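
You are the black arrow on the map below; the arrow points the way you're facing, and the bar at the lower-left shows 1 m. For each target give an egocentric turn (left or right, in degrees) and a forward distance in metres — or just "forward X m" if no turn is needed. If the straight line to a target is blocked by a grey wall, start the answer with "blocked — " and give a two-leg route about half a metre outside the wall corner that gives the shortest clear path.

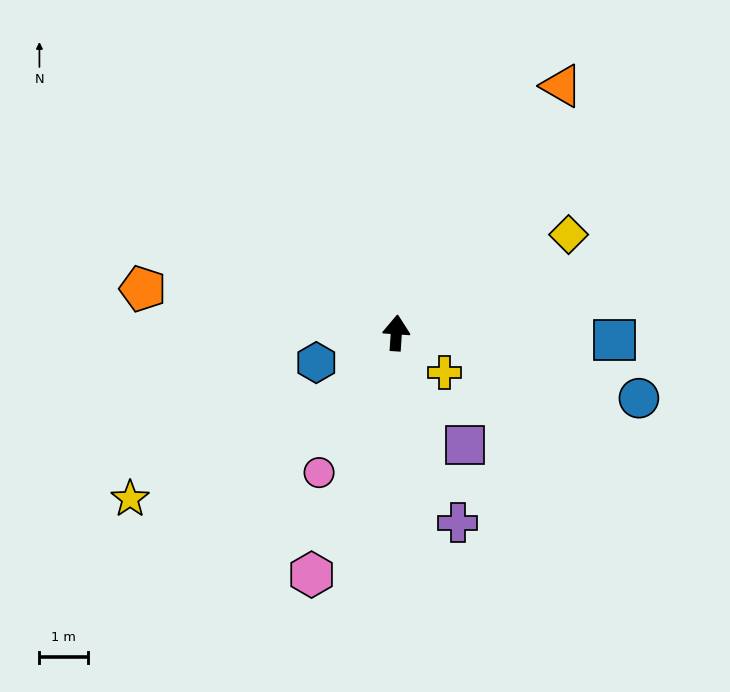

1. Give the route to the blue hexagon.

turn left 114°, forward 1.8 m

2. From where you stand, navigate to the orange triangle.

turn right 30°, forward 6.1 m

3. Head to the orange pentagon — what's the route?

turn left 84°, forward 5.3 m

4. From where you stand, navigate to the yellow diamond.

turn right 56°, forward 4.1 m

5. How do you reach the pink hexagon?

turn left 164°, forward 5.3 m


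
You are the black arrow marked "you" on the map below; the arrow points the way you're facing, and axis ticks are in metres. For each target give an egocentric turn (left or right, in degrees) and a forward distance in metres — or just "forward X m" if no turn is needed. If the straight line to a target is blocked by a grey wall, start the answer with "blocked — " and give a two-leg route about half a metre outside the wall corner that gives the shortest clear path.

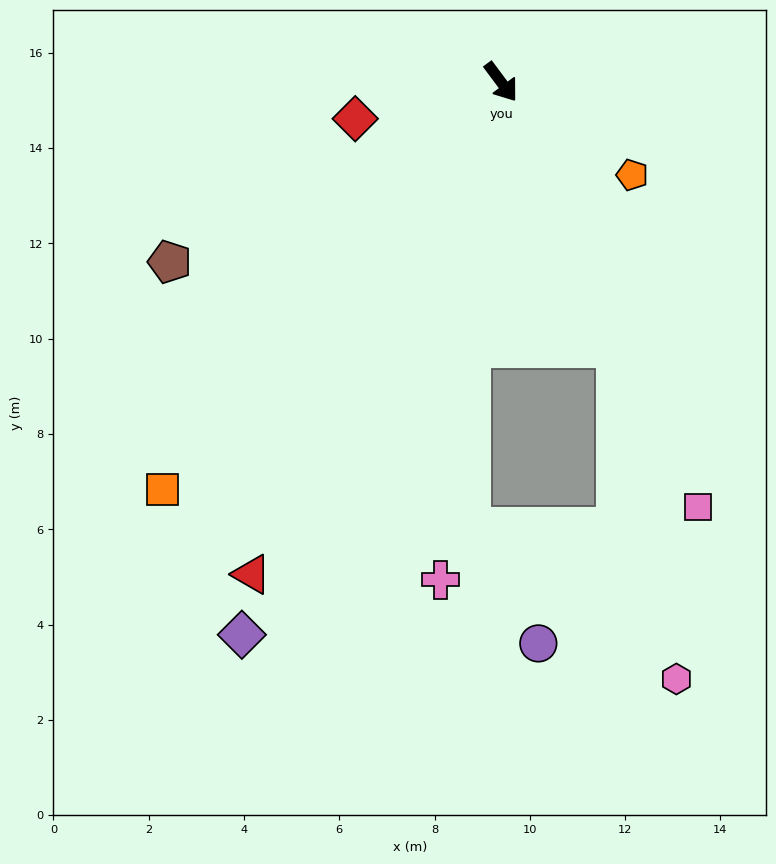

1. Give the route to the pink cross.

turn right 44°, forward 10.5 m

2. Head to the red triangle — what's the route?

turn right 64°, forward 11.6 m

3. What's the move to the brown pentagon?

turn right 98°, forward 7.9 m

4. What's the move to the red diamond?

turn right 113°, forward 3.2 m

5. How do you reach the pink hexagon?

blocked — turn right 13°, forward 6.1 m, then turn right 13°, forward 7.1 m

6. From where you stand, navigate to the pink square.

turn right 12°, forward 9.8 m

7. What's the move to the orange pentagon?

turn left 18°, forward 3.4 m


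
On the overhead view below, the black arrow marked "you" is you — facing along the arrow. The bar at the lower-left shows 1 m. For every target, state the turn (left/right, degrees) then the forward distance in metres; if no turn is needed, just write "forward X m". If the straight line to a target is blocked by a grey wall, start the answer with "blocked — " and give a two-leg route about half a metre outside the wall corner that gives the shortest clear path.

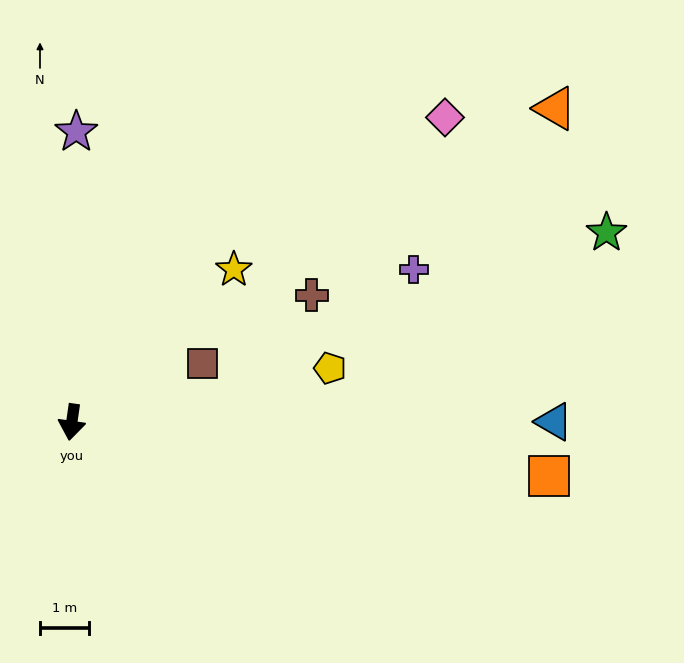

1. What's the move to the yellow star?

turn left 141°, forward 4.5 m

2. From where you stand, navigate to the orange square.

turn left 92°, forward 9.7 m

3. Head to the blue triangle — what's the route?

turn left 98°, forward 9.8 m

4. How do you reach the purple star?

turn right 173°, forward 5.9 m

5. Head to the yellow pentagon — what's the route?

turn left 110°, forward 5.4 m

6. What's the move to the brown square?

turn left 122°, forward 2.9 m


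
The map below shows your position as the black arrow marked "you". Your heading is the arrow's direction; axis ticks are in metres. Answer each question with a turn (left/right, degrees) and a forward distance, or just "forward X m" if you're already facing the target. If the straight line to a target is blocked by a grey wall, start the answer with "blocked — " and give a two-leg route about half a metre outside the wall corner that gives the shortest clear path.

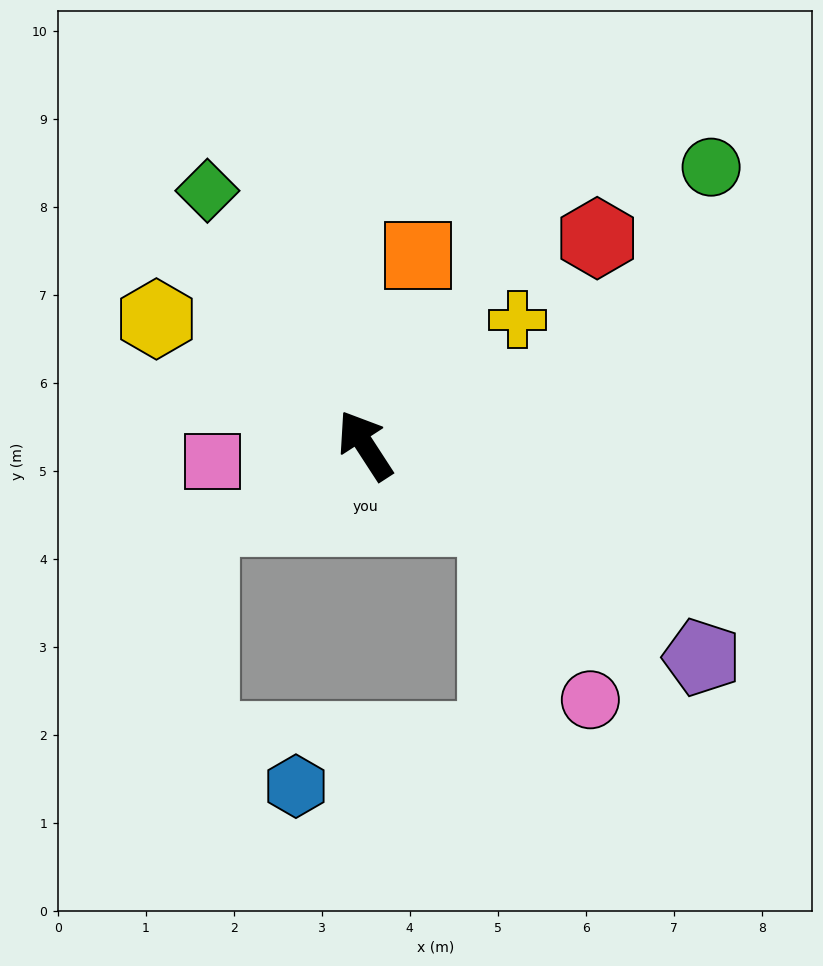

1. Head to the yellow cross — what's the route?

turn right 83°, forward 2.2 m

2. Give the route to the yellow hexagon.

turn left 26°, forward 2.8 m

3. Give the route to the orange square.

turn right 49°, forward 2.2 m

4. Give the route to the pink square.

turn left 63°, forward 1.7 m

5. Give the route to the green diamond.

forward 3.4 m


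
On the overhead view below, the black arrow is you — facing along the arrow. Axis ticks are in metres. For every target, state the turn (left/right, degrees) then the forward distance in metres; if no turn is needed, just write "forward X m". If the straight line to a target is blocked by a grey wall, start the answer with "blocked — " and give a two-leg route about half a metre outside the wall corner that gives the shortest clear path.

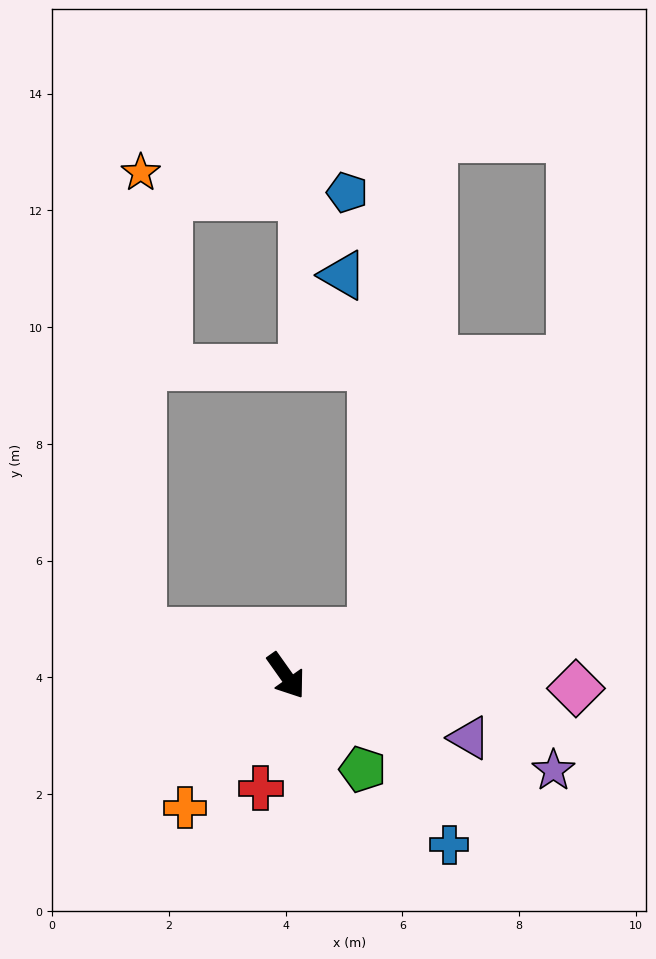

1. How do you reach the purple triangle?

turn left 36°, forward 3.3 m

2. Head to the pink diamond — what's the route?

turn left 52°, forward 5.0 m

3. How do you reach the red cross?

turn right 48°, forward 2.0 m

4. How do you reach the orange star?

blocked — turn right 142°, forward 2.6 m, then turn right 73°, forward 7.9 m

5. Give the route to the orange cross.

turn right 73°, forward 2.8 m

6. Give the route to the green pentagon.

turn left 4°, forward 2.1 m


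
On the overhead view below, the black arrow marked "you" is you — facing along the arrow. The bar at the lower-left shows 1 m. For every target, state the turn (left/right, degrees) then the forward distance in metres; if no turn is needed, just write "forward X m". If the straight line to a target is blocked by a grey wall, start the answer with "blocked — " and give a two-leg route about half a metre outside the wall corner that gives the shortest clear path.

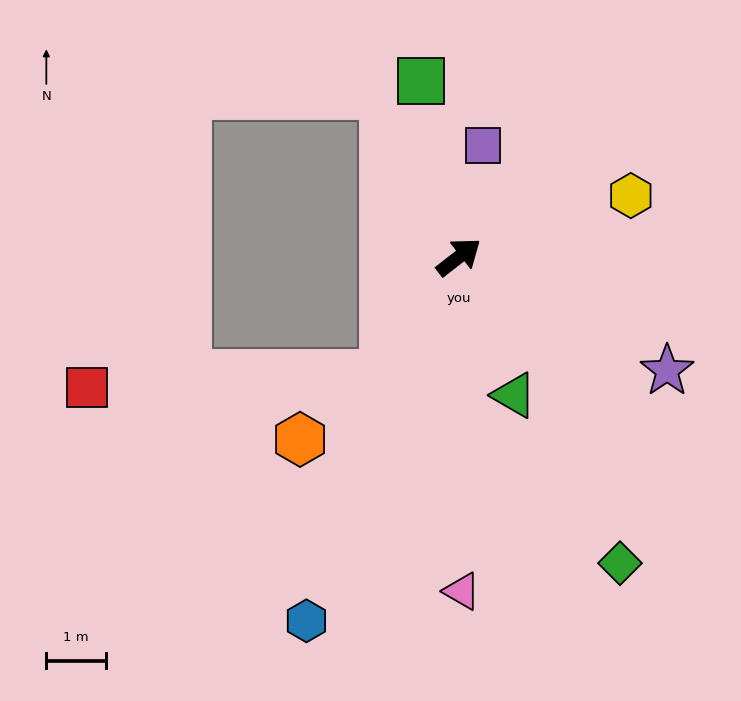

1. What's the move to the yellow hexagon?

turn right 18°, forward 3.1 m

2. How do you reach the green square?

turn left 64°, forward 3.0 m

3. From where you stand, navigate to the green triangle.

turn right 106°, forward 2.5 m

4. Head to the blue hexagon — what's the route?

turn right 151°, forward 6.6 m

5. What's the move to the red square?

blocked — turn right 160°, forward 2.3 m, then turn right 55°, forward 5.0 m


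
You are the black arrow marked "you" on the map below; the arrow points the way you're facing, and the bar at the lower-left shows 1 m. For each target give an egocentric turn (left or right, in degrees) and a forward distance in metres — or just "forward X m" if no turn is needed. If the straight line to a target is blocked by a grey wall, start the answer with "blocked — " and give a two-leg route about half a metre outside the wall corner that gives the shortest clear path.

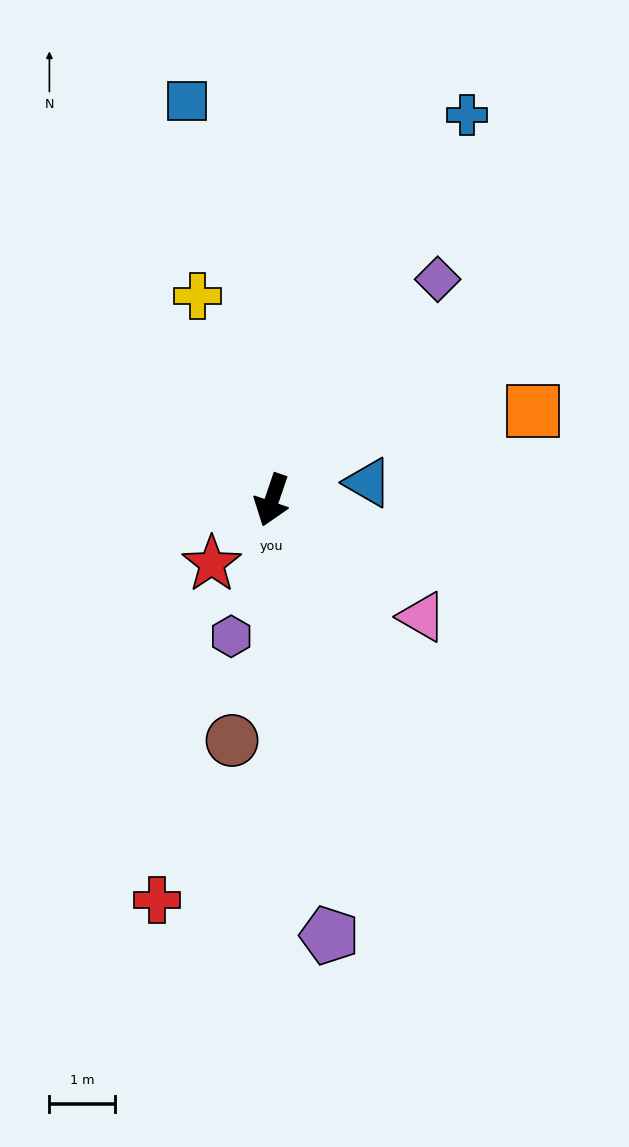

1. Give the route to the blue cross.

turn left 172°, forward 6.6 m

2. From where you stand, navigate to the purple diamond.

turn left 162°, forward 4.2 m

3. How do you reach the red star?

turn right 24°, forward 1.3 m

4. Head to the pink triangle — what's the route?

turn left 71°, forward 2.9 m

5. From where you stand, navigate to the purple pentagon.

turn left 26°, forward 6.7 m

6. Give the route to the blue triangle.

turn left 119°, forward 1.5 m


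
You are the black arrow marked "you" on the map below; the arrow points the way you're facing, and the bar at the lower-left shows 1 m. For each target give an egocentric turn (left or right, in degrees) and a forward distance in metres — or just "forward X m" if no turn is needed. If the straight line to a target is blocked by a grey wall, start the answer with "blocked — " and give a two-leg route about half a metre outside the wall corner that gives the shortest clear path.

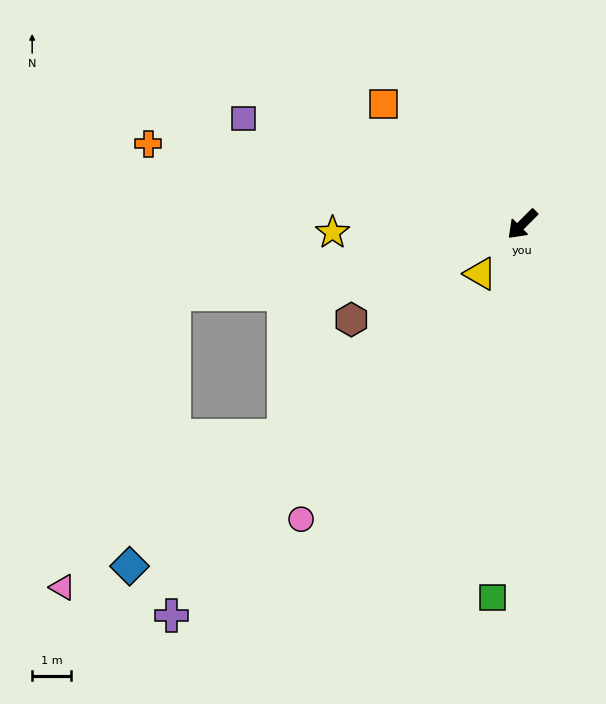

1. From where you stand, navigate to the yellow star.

turn right 43°, forward 4.9 m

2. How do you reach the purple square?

turn right 66°, forward 7.7 m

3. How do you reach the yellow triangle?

turn left 5°, forward 1.7 m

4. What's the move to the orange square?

turn right 86°, forward 4.8 m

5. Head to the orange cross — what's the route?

turn right 57°, forward 9.9 m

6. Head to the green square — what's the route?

turn left 40°, forward 9.7 m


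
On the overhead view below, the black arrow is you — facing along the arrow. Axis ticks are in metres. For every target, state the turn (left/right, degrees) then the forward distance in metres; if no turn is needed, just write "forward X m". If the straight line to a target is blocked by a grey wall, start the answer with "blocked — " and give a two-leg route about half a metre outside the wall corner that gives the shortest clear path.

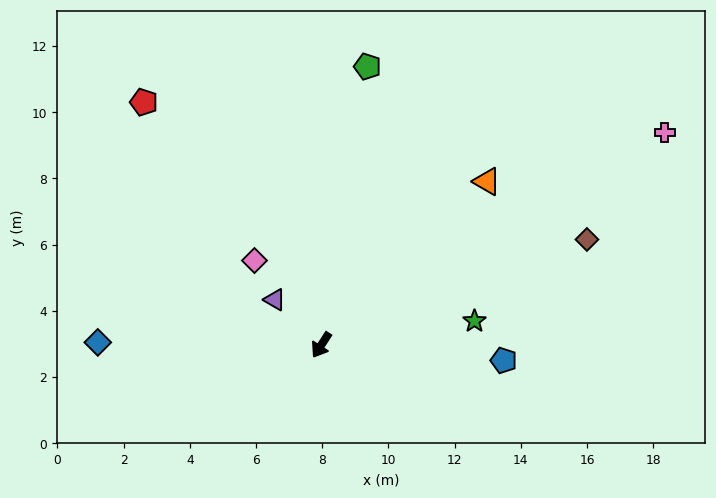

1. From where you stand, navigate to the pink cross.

turn left 155°, forward 12.2 m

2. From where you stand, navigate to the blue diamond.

turn right 58°, forward 6.8 m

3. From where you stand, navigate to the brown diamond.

turn left 144°, forward 8.6 m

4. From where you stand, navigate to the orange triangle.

turn left 167°, forward 7.0 m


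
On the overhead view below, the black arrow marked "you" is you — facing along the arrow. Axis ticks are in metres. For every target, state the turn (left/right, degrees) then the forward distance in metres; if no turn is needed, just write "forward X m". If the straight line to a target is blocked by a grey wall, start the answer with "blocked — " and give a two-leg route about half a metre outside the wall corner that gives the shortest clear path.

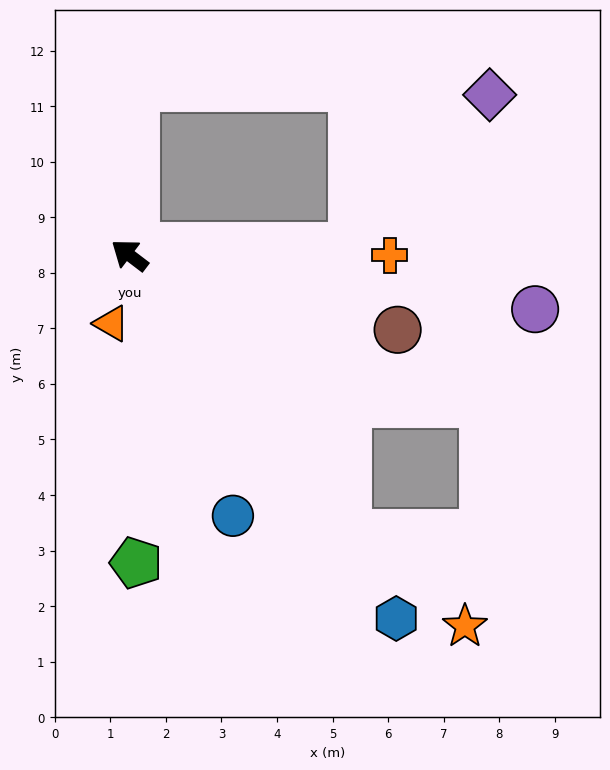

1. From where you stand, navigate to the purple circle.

turn right 150°, forward 7.4 m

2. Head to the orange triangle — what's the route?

turn left 112°, forward 1.3 m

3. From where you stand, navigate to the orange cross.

turn right 143°, forward 4.7 m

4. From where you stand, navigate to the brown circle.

turn right 158°, forward 5.0 m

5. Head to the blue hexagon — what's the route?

turn left 164°, forward 8.1 m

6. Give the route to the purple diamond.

blocked — turn right 140°, forward 4.0 m, then turn left 45°, forward 3.7 m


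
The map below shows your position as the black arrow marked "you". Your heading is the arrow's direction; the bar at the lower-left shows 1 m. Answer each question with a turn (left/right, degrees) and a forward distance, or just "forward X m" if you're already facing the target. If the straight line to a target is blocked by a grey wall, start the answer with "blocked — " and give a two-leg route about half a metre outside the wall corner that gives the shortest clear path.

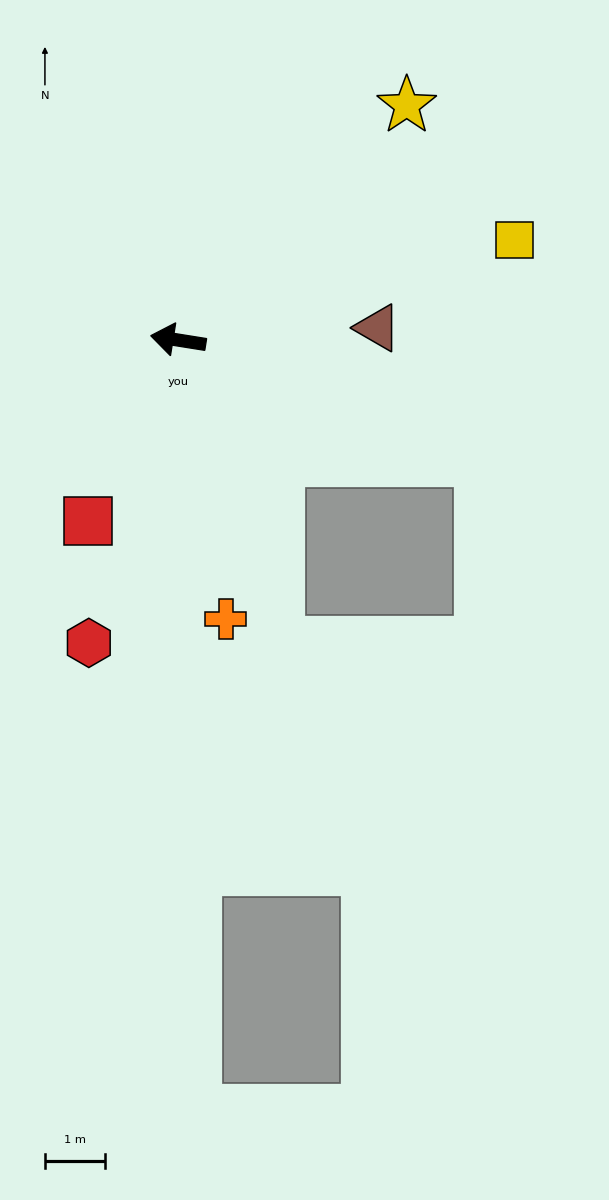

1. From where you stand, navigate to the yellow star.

turn right 125°, forward 5.5 m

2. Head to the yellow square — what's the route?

turn right 154°, forward 5.9 m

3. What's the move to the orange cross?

turn left 109°, forward 4.7 m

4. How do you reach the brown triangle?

turn right 167°, forward 3.4 m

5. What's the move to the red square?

turn left 73°, forward 3.4 m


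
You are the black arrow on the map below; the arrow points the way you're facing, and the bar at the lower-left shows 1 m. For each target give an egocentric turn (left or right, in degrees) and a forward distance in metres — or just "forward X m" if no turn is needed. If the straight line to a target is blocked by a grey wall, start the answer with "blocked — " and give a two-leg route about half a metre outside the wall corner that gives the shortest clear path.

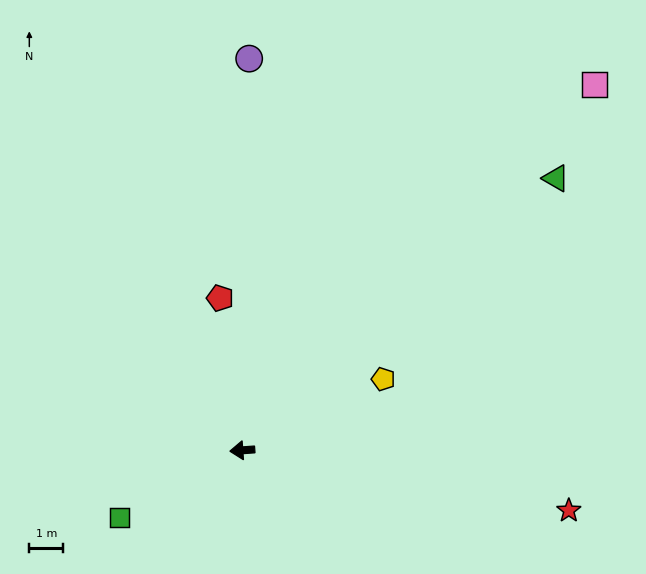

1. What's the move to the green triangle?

turn right 143°, forward 12.2 m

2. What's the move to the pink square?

turn right 138°, forward 14.9 m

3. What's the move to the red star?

turn left 165°, forward 9.7 m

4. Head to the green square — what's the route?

turn left 25°, forward 4.1 m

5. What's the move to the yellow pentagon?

turn right 157°, forward 4.6 m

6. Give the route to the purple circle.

turn right 95°, forward 11.5 m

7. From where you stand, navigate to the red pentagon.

turn right 86°, forward 4.5 m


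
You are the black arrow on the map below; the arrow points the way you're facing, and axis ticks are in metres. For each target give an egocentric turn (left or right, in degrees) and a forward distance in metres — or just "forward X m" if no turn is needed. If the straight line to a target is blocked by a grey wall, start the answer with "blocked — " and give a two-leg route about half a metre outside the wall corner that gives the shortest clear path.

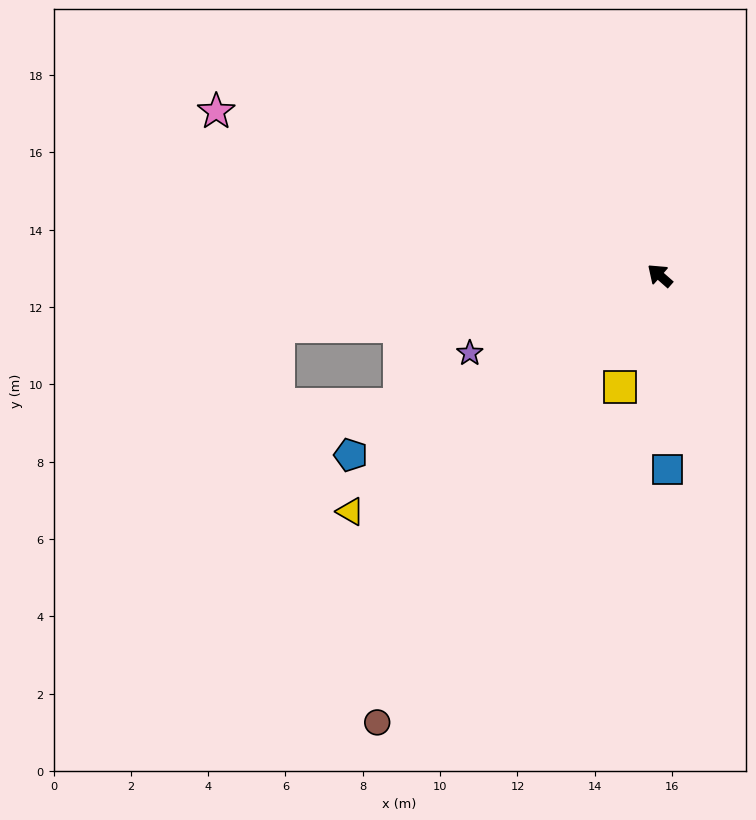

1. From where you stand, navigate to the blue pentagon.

turn left 71°, forward 9.2 m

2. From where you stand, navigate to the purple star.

turn left 63°, forward 5.3 m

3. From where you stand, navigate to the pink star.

turn left 21°, forward 12.2 m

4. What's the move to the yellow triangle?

turn left 79°, forward 10.1 m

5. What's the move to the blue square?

turn left 133°, forward 5.0 m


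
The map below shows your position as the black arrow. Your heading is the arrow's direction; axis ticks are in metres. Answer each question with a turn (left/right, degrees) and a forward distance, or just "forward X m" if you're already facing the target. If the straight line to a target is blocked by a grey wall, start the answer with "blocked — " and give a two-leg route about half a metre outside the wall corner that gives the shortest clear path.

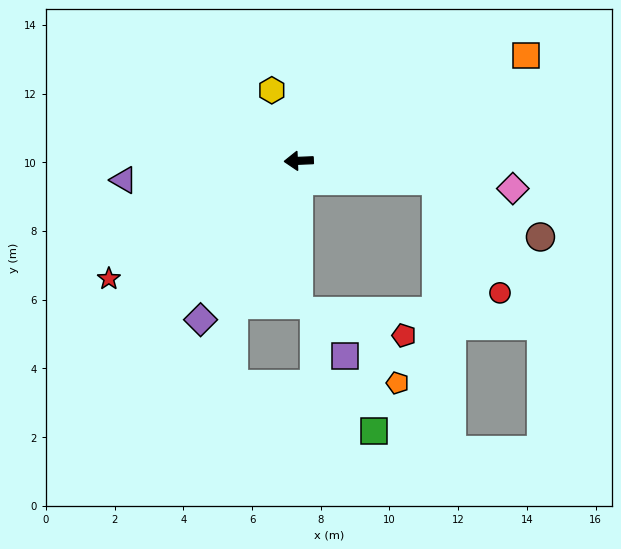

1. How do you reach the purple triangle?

turn left 4°, forward 5.1 m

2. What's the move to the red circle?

blocked — turn left 169°, forward 4.1 m, then turn right 52°, forward 3.7 m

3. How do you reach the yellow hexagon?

turn right 71°, forward 2.2 m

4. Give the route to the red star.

turn left 29°, forward 6.5 m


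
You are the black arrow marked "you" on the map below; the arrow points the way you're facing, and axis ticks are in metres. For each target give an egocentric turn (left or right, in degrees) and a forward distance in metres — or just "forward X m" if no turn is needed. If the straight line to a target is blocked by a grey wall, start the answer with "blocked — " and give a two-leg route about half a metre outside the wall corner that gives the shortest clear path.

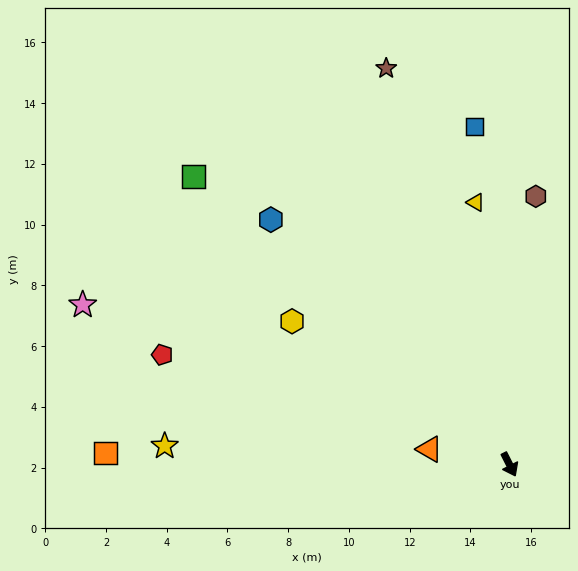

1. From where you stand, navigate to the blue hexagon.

turn right 163°, forward 11.3 m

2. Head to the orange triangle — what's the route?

turn right 128°, forward 2.7 m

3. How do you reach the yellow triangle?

turn left 161°, forward 8.7 m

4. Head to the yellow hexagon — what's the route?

turn right 150°, forward 8.6 m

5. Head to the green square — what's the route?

turn right 159°, forward 14.1 m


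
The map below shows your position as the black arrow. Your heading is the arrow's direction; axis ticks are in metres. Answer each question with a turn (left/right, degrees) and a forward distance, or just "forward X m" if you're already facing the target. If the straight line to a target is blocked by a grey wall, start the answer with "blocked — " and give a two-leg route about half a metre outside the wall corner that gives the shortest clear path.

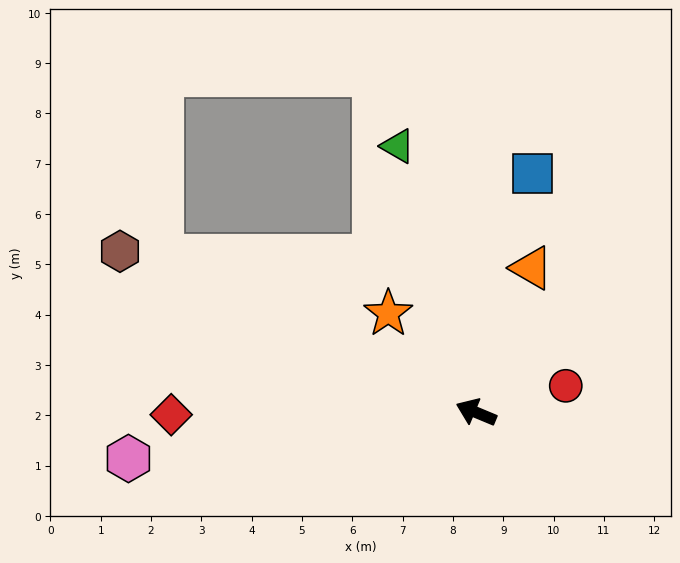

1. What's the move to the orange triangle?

turn right 88°, forward 3.1 m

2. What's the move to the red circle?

turn right 141°, forward 1.9 m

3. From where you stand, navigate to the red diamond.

turn left 23°, forward 6.1 m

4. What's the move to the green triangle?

turn right 51°, forward 5.5 m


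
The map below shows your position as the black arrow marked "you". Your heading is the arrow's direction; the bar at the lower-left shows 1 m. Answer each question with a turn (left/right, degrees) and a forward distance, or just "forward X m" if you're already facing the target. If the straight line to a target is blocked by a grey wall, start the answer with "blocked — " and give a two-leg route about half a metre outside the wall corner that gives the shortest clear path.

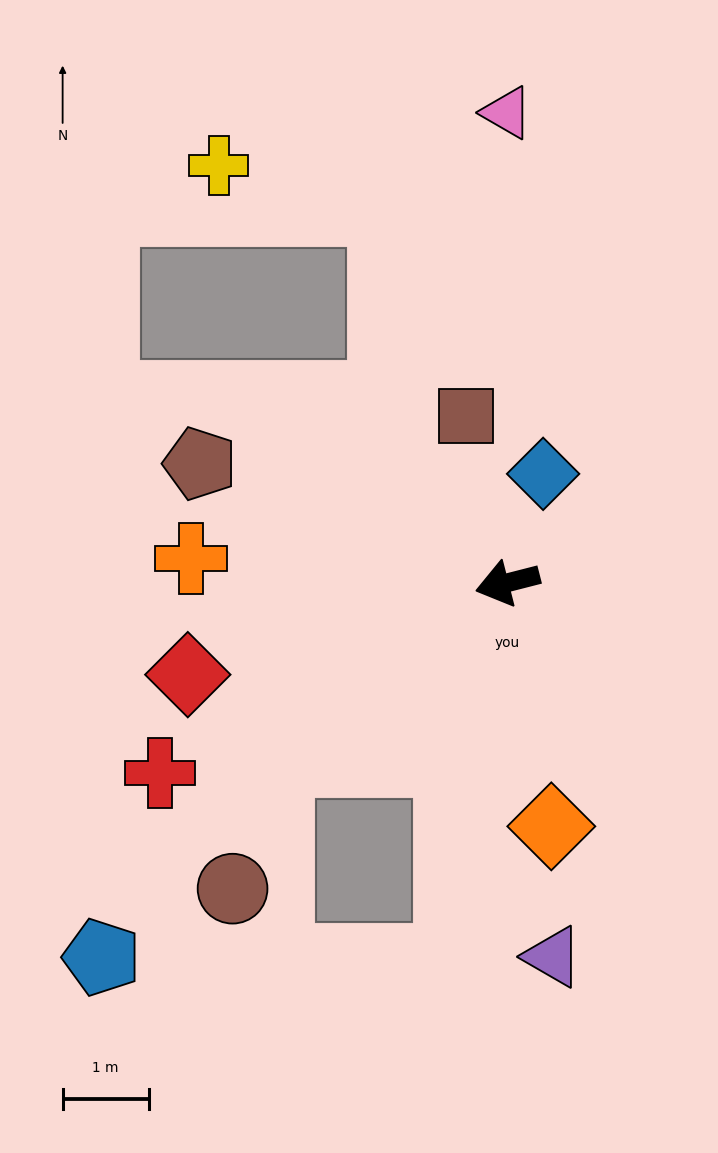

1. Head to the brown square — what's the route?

turn right 90°, forward 2.0 m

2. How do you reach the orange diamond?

turn left 86°, forward 2.9 m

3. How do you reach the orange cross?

turn right 19°, forward 3.7 m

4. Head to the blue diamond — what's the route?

turn right 122°, forward 1.3 m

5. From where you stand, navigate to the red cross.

turn left 14°, forward 4.6 m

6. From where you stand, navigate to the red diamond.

forward 3.9 m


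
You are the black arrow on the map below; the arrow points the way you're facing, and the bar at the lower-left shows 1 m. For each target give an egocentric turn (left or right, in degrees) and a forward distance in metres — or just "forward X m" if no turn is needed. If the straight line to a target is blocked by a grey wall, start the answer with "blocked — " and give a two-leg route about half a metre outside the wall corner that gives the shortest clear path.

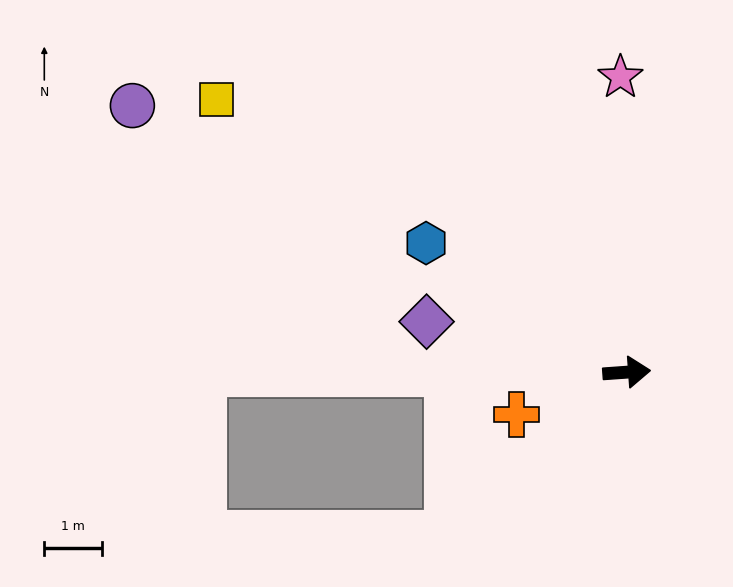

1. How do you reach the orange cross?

turn right 163°, forward 2.1 m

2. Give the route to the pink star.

turn left 87°, forward 5.1 m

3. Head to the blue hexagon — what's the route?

turn left 143°, forward 4.2 m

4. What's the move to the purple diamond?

turn left 162°, forward 3.6 m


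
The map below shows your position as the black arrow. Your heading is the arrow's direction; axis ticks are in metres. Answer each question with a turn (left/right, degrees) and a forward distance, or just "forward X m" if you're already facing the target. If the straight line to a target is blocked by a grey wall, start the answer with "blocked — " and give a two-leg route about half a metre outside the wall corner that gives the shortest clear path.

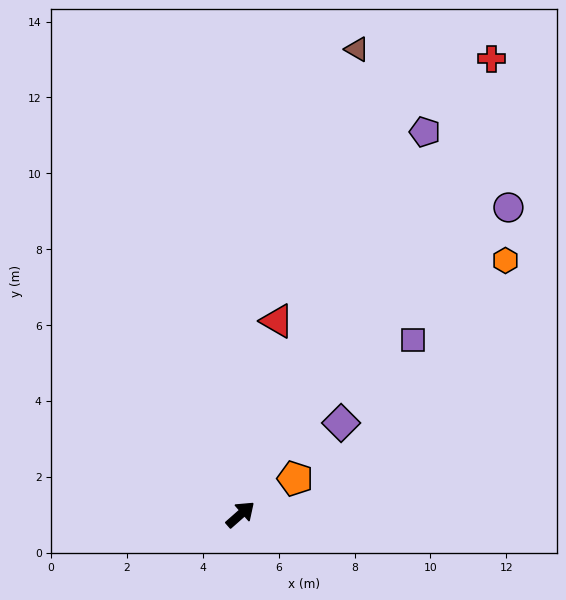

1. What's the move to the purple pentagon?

turn left 23°, forward 11.2 m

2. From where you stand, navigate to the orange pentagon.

turn right 8°, forward 1.7 m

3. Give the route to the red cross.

turn left 20°, forward 13.7 m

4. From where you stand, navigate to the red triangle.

turn left 38°, forward 5.2 m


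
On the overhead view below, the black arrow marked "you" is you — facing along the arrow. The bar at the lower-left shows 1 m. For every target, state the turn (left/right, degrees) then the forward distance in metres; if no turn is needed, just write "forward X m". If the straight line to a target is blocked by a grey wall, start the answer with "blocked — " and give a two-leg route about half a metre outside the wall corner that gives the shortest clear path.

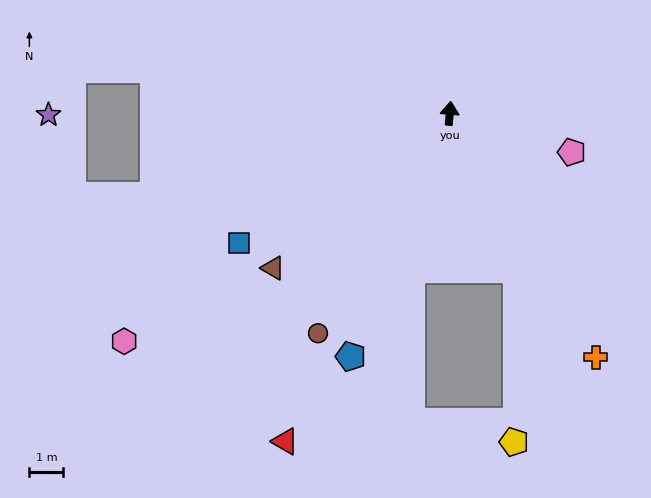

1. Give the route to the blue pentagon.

turn left 163°, forward 7.7 m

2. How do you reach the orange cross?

turn right 144°, forward 8.4 m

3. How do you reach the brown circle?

turn left 154°, forward 7.6 m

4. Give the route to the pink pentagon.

turn right 103°, forward 3.8 m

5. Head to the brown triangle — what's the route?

turn left 136°, forward 6.9 m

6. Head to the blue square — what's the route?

turn left 126°, forward 7.3 m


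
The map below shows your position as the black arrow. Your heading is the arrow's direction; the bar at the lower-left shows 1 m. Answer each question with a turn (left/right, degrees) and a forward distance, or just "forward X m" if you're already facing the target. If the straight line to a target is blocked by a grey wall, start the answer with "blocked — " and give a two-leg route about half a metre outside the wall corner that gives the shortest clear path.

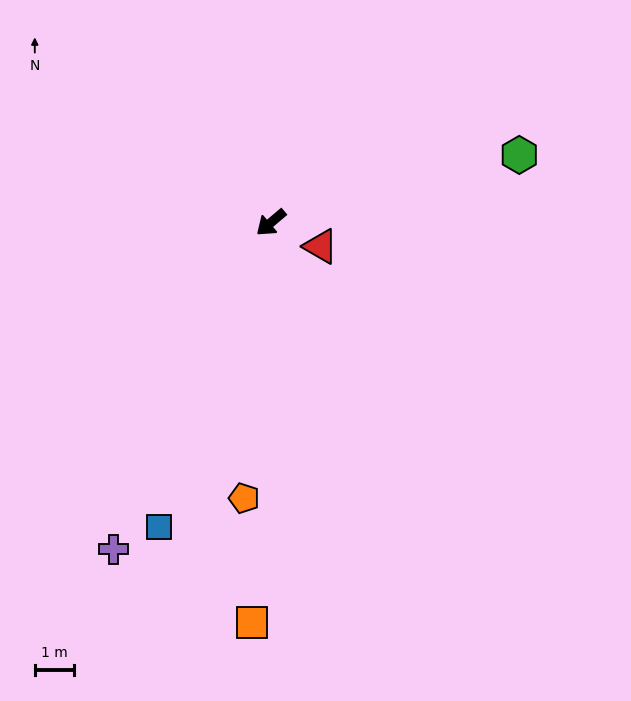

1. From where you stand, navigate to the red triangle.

turn left 114°, forward 1.4 m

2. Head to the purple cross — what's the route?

turn left 24°, forward 9.2 m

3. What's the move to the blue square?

turn left 30°, forward 8.2 m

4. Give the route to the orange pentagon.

turn left 44°, forward 7.0 m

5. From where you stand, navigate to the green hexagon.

turn left 155°, forward 6.5 m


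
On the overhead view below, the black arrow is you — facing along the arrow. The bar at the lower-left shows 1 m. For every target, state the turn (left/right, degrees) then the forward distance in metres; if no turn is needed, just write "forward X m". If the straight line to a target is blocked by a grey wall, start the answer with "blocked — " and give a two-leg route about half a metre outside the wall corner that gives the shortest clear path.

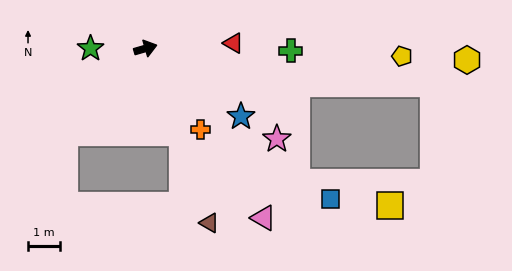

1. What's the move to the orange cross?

turn right 72°, forward 3.1 m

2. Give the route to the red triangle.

turn right 13°, forward 2.8 m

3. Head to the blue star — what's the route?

turn right 52°, forward 3.7 m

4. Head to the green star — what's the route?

turn left 164°, forward 1.7 m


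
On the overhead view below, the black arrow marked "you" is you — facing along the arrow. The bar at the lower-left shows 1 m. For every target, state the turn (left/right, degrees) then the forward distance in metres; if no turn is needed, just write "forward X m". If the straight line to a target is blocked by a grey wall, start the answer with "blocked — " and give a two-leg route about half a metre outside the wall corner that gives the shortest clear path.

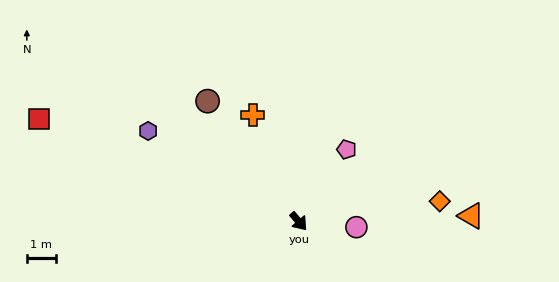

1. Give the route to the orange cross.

turn left 163°, forward 4.0 m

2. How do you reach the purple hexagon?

turn right 161°, forward 6.0 m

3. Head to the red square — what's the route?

turn right 152°, forward 9.5 m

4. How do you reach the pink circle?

turn left 44°, forward 2.0 m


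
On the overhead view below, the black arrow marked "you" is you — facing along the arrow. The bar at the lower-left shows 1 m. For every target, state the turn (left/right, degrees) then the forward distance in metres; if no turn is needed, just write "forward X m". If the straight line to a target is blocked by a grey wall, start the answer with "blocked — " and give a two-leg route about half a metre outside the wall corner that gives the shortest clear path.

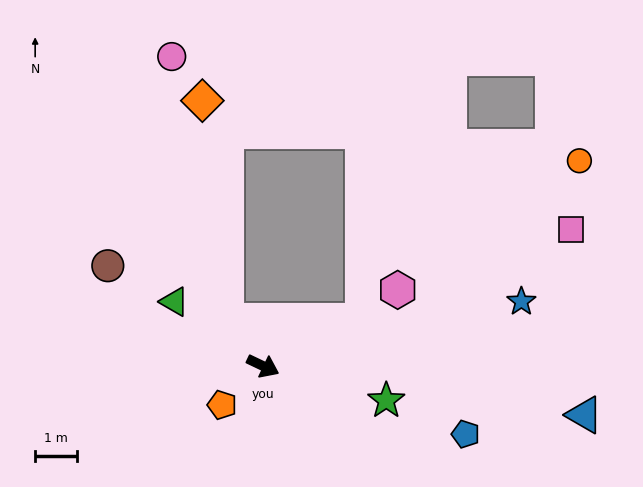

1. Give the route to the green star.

turn left 10°, forward 3.0 m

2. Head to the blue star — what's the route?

turn left 39°, forward 6.3 m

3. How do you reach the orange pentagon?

turn right 111°, forward 1.3 m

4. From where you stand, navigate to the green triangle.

turn left 170°, forward 2.6 m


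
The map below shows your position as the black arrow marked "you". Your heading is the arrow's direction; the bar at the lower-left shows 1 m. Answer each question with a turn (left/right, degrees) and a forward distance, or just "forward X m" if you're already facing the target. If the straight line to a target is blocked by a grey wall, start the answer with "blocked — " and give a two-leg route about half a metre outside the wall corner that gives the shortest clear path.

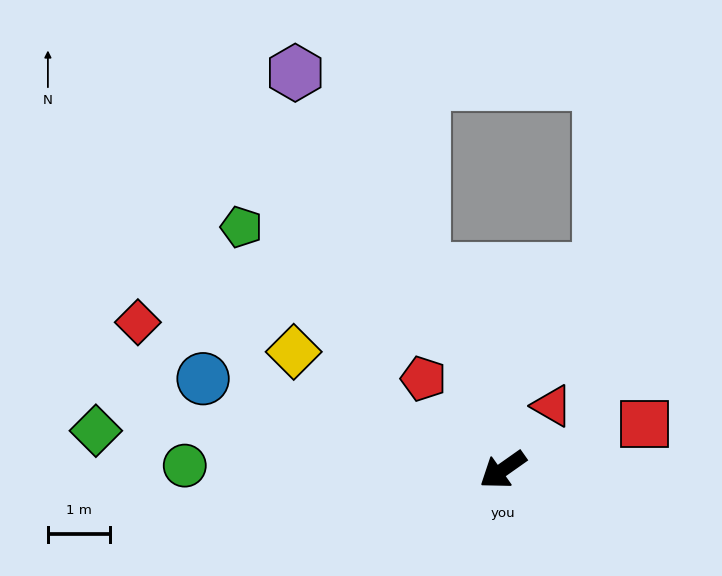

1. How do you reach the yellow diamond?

turn right 65°, forward 3.9 m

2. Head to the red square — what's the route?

turn left 163°, forward 2.4 m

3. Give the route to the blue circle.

turn right 52°, forward 5.1 m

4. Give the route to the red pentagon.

turn right 84°, forward 2.0 m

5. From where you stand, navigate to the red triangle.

turn right 163°, forward 1.3 m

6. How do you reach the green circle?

turn right 36°, forward 5.1 m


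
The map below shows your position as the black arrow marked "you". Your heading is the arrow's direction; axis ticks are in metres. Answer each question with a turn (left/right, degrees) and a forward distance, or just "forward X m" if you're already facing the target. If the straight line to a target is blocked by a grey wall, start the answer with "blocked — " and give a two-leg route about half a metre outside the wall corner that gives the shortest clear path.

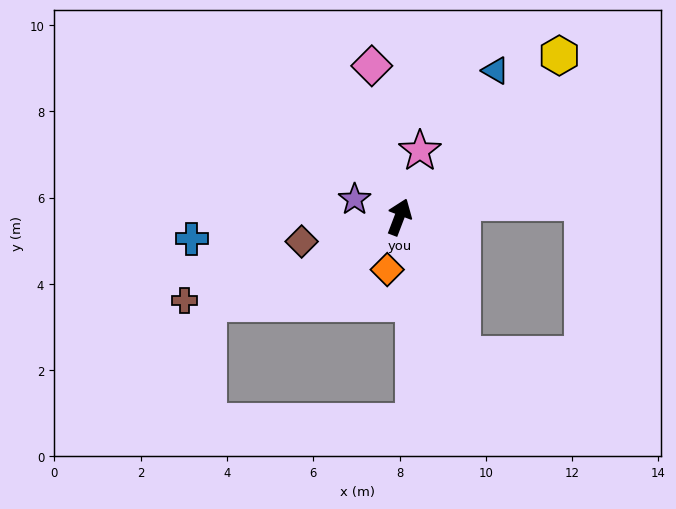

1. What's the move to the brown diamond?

turn left 125°, forward 2.3 m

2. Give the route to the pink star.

turn left 4°, forward 1.6 m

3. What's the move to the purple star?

turn left 89°, forward 1.1 m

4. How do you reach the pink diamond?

turn left 31°, forward 3.6 m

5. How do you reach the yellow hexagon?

turn right 24°, forward 5.3 m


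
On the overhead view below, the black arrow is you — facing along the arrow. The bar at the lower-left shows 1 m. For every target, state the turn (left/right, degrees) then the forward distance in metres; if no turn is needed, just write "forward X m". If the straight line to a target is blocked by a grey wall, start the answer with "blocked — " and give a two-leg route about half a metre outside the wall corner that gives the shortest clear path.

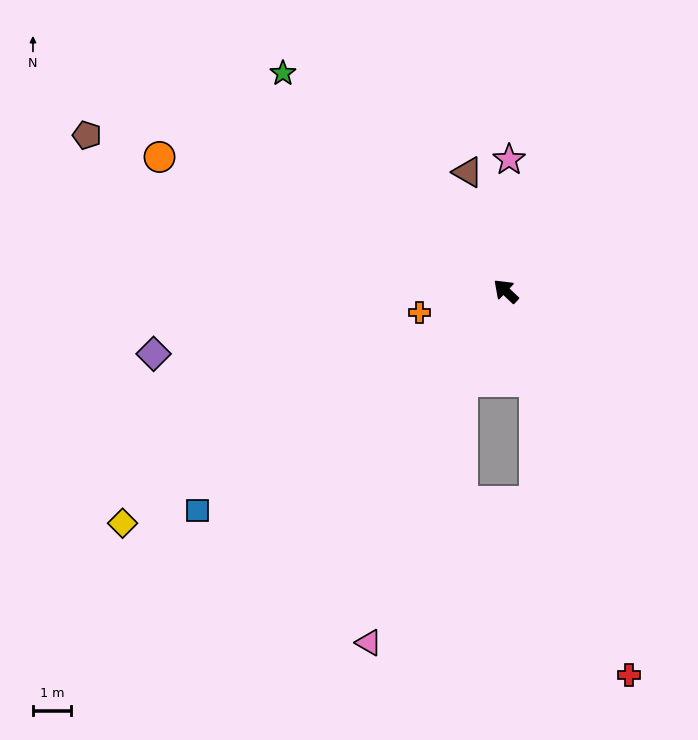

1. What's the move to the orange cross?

turn left 57°, forward 2.3 m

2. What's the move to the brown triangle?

turn right 29°, forward 3.3 m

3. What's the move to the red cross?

turn left 151°, forward 10.6 m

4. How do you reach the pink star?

turn right 48°, forward 3.5 m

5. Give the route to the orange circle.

turn left 22°, forward 9.8 m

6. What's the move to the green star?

forward 8.2 m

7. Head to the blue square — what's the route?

turn left 79°, forward 10.0 m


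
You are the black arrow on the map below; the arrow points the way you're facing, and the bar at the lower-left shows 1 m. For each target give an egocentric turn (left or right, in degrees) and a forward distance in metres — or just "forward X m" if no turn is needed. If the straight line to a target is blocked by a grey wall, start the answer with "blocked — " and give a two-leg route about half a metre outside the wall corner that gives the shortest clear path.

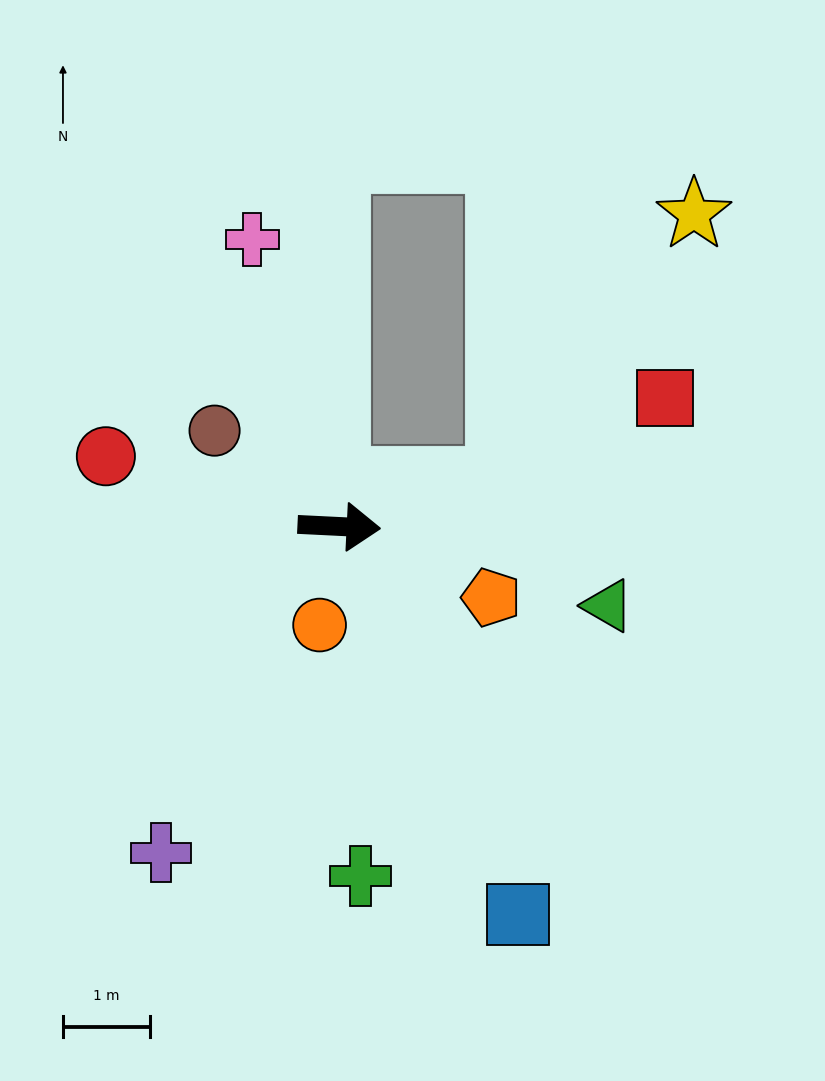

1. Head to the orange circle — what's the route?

turn right 98°, forward 1.2 m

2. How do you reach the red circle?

turn left 166°, forward 2.8 m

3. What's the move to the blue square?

turn right 62°, forward 4.9 m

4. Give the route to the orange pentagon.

turn right 22°, forward 1.9 m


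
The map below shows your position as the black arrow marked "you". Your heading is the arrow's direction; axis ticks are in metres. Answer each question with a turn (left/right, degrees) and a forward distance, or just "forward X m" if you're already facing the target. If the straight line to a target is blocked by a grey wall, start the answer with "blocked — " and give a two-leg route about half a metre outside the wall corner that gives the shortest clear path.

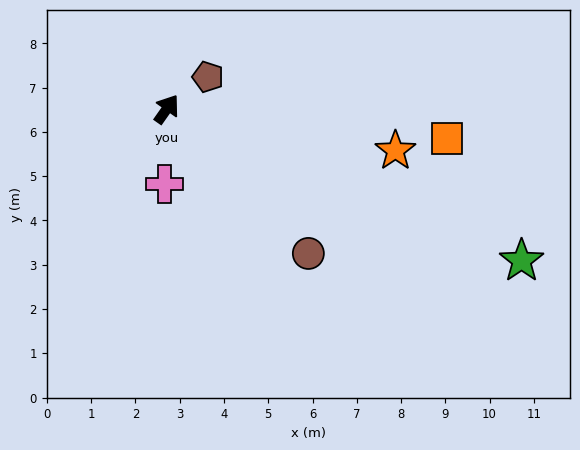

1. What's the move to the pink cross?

turn right 147°, forward 1.7 m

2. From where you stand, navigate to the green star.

turn right 78°, forward 8.7 m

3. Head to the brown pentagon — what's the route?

turn right 17°, forward 1.2 m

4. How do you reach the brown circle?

turn right 100°, forward 4.6 m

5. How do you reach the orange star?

turn right 65°, forward 5.3 m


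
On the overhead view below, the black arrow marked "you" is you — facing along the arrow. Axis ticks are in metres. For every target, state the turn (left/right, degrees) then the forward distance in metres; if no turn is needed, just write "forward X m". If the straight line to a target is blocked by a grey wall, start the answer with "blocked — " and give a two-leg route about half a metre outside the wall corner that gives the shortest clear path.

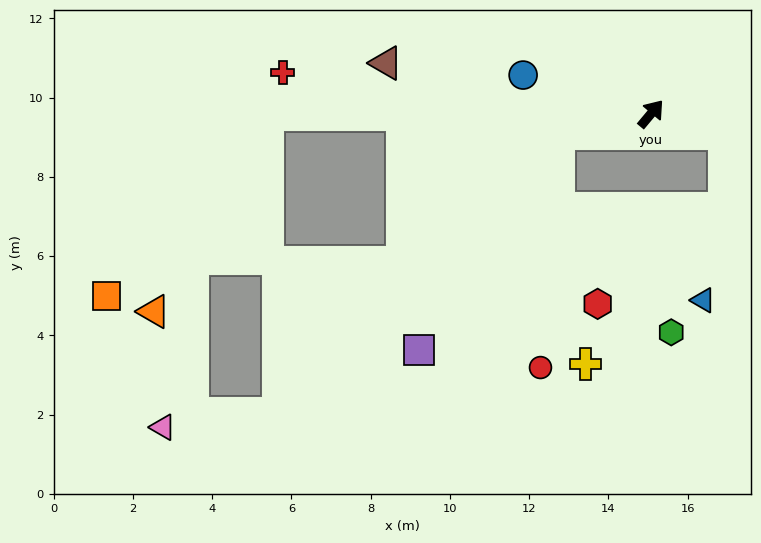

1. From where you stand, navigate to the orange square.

blocked — turn left 130°, forward 9.7 m, then turn left 48°, forward 6.1 m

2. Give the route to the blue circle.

turn left 113°, forward 3.4 m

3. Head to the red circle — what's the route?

blocked — turn left 142°, forward 2.4 m, then turn left 74°, forward 5.9 m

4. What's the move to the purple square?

blocked — turn left 142°, forward 2.4 m, then turn left 45°, forward 6.5 m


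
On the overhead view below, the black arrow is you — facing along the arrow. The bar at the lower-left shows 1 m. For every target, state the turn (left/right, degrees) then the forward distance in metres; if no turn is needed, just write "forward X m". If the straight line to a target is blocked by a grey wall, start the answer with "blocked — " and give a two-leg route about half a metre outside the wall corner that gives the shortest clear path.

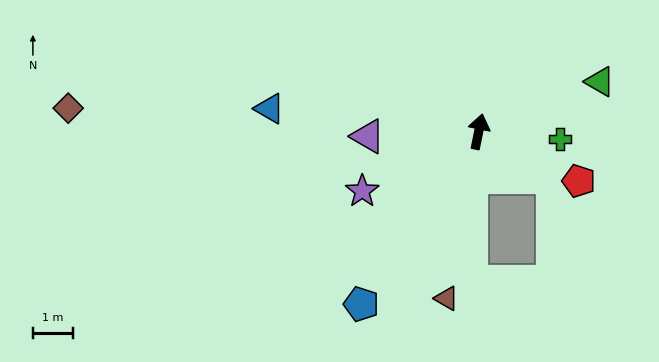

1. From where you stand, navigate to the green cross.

turn right 84°, forward 2.0 m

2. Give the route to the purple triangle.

turn left 104°, forward 2.8 m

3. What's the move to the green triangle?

turn right 56°, forward 3.3 m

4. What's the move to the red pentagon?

turn right 105°, forward 2.8 m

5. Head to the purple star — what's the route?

turn left 129°, forward 3.3 m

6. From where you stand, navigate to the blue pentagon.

turn left 157°, forward 5.2 m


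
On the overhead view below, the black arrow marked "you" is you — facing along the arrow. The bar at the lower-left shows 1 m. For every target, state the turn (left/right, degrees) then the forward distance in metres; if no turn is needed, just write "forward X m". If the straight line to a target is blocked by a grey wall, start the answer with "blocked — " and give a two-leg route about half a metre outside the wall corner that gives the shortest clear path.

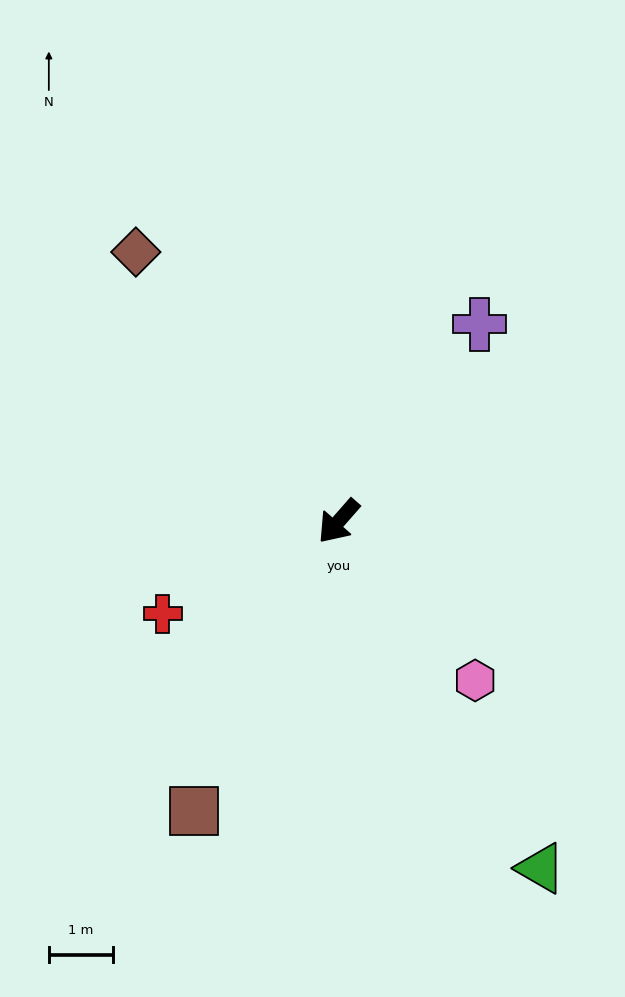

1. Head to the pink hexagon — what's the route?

turn left 82°, forward 3.3 m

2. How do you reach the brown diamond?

turn right 102°, forward 5.3 m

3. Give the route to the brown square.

turn left 15°, forward 5.1 m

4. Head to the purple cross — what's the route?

turn right 174°, forward 3.8 m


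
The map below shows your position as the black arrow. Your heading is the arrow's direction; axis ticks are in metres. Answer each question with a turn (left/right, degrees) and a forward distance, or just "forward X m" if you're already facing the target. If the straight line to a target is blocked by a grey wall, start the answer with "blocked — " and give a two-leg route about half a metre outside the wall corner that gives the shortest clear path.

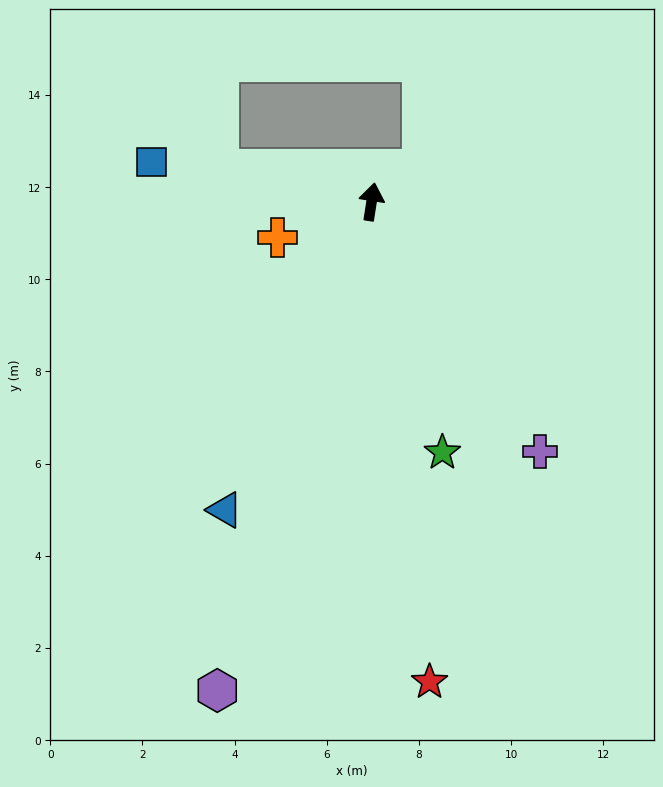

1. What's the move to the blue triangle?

turn left 163°, forward 7.4 m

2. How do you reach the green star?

turn right 155°, forward 5.7 m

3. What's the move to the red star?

turn right 164°, forward 10.5 m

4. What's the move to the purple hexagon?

turn left 171°, forward 11.1 m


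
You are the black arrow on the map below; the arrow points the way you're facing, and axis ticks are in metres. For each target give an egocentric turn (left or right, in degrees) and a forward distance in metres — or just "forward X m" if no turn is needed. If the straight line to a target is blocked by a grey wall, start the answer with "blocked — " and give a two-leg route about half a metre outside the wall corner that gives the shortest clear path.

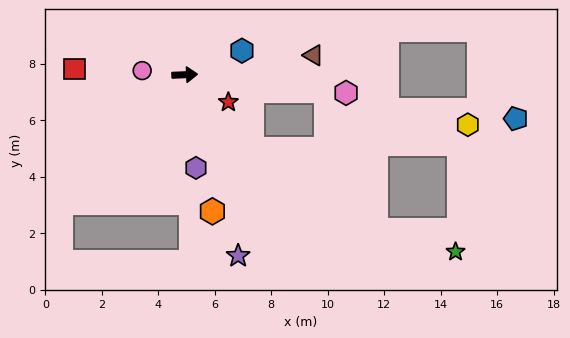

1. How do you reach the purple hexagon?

turn right 86°, forward 3.3 m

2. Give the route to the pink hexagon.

turn right 9°, forward 5.8 m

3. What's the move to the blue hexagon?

turn left 20°, forward 2.2 m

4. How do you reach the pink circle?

turn left 172°, forward 1.5 m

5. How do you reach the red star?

turn right 35°, forward 1.8 m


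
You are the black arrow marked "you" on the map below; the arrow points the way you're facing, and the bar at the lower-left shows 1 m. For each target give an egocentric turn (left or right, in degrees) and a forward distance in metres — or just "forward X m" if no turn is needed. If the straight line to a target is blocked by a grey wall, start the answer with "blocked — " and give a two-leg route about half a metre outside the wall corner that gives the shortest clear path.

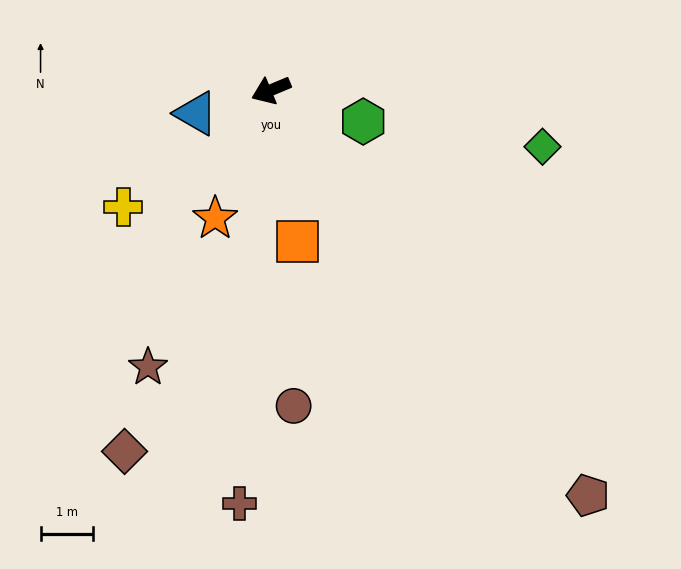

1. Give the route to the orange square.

turn left 77°, forward 2.9 m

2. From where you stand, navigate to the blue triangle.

turn right 5°, forward 1.5 m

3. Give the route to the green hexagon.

turn left 139°, forward 1.9 m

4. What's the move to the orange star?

turn left 44°, forward 2.7 m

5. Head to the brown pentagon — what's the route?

turn left 105°, forward 9.9 m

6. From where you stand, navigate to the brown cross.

turn left 63°, forward 7.9 m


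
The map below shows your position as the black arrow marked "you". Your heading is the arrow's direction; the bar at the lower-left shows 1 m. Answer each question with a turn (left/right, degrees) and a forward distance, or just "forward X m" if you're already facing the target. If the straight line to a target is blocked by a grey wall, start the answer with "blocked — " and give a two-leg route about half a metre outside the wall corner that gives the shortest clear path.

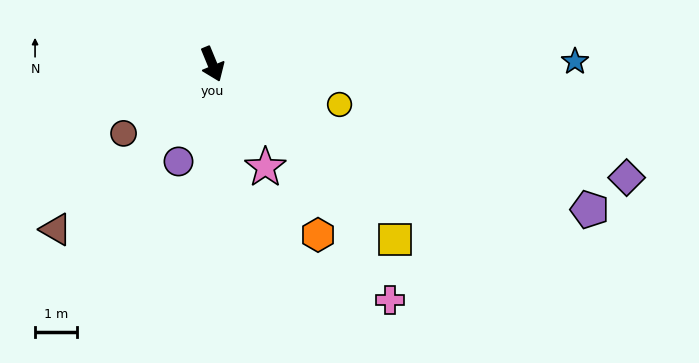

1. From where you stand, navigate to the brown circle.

turn right 74°, forward 2.7 m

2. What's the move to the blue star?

turn left 68°, forward 8.7 m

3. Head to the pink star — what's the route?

turn left 5°, forward 2.8 m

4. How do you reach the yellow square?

turn left 24°, forward 6.1 m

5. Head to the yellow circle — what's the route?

turn left 50°, forward 3.2 m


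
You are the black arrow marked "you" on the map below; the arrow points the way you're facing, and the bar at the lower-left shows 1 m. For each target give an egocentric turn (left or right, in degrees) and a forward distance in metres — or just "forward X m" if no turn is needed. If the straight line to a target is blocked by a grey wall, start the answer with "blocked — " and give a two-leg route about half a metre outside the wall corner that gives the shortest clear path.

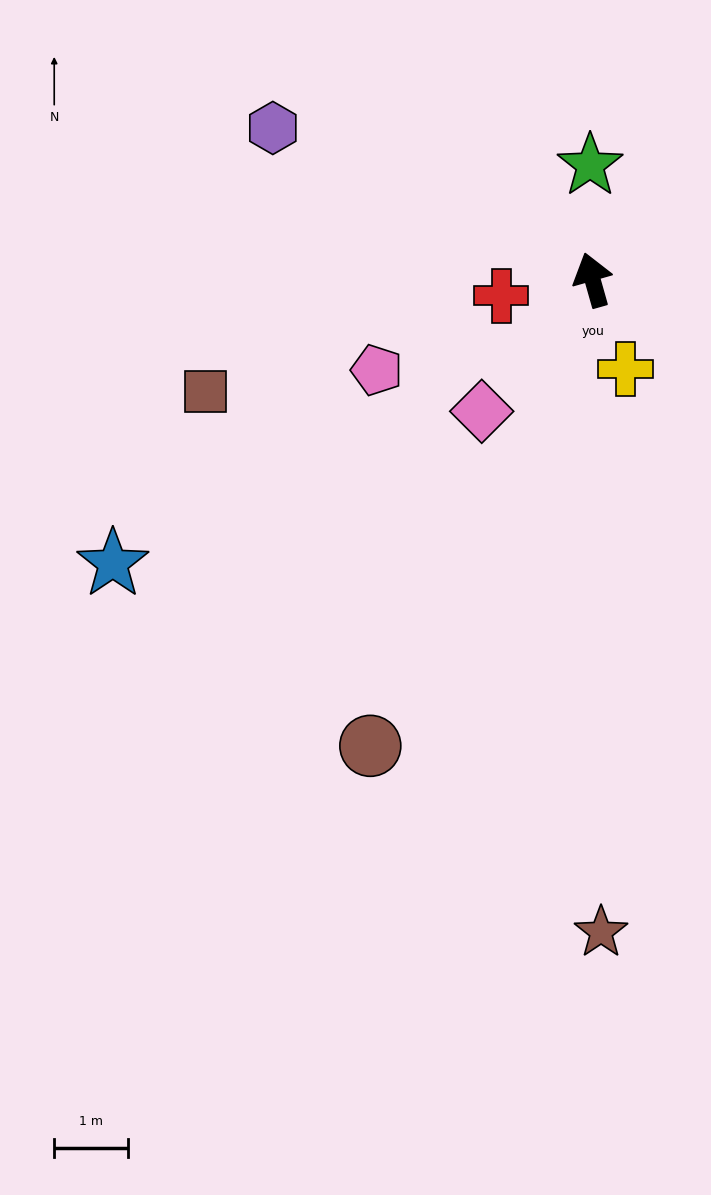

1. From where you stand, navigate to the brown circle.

turn left 139°, forward 7.0 m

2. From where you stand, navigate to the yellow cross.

turn right 175°, forward 1.3 m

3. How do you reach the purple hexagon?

turn left 49°, forward 4.8 m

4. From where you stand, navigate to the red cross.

turn left 84°, forward 1.3 m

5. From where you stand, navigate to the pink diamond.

turn left 124°, forward 2.3 m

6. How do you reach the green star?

turn right 15°, forward 1.6 m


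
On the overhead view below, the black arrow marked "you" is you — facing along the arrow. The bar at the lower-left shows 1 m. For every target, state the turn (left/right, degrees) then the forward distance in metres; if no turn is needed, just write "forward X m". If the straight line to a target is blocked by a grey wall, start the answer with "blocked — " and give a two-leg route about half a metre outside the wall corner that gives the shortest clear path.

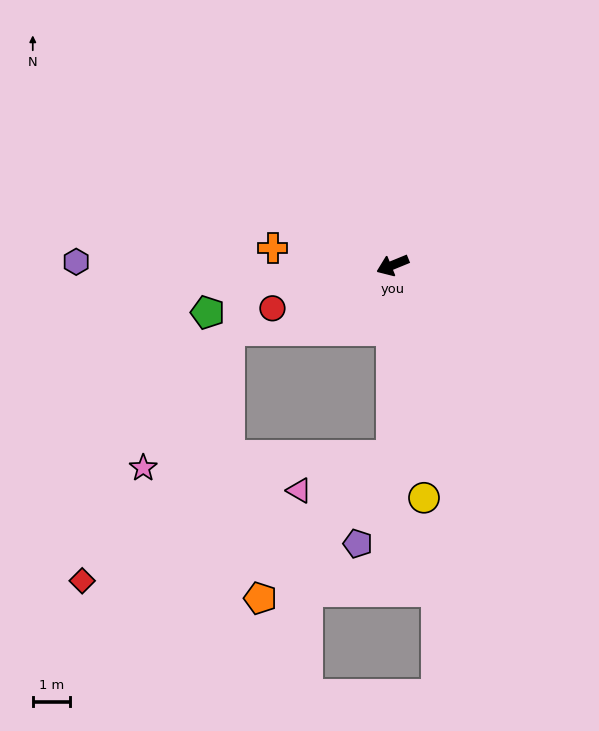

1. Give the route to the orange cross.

turn right 30°, forward 3.2 m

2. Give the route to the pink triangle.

blocked — turn left 67°, forward 5.1 m, then turn right 69°, forward 2.7 m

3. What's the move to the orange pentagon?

blocked — turn left 67°, forward 5.1 m, then turn right 42°, forward 5.2 m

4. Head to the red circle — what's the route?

turn right 3°, forward 3.4 m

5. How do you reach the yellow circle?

turn left 75°, forward 6.3 m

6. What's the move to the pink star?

blocked — turn left 67°, forward 5.1 m, then turn right 86°, forward 6.7 m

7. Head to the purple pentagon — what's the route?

blocked — turn left 67°, forward 5.1 m, then turn right 20°, forward 2.5 m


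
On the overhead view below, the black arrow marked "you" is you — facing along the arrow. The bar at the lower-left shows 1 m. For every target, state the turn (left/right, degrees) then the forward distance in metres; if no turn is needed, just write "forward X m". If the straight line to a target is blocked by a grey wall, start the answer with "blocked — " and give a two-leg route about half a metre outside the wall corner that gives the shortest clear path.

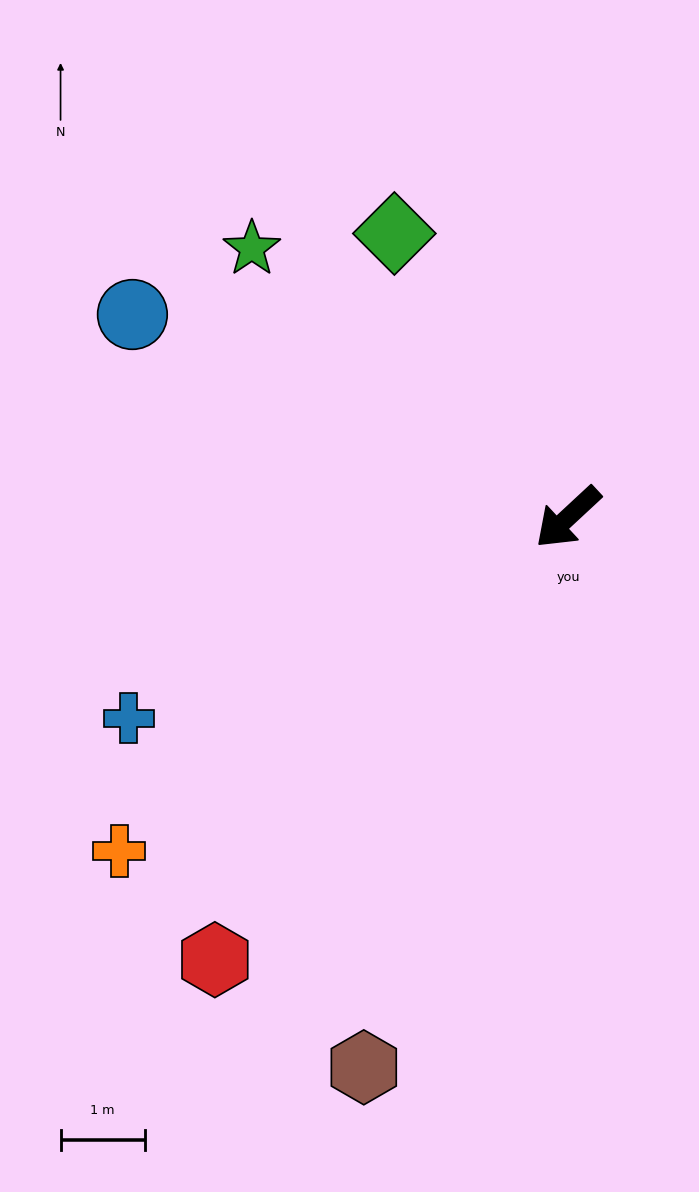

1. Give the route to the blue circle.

turn right 68°, forward 5.7 m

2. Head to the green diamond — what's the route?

turn right 101°, forward 4.0 m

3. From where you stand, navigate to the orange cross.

turn right 6°, forward 6.7 m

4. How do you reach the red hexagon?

turn left 9°, forward 6.7 m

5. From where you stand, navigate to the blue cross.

turn right 18°, forward 5.8 m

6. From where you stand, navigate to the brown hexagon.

turn left 27°, forward 7.0 m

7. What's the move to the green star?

turn right 83°, forward 4.9 m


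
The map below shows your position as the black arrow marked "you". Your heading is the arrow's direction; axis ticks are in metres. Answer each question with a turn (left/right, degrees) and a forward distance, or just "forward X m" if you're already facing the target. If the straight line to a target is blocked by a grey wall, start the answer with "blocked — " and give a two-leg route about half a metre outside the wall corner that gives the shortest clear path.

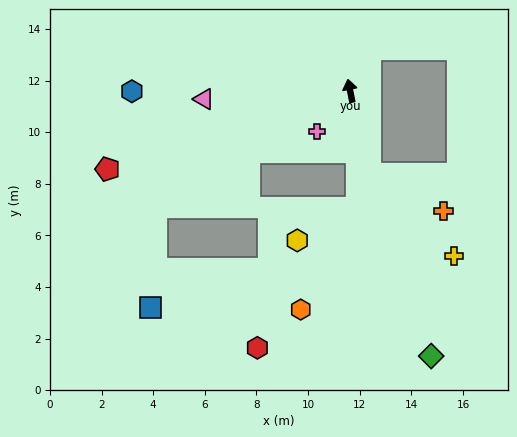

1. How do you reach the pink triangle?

turn left 82°, forward 5.7 m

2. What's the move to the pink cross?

turn left 130°, forward 2.0 m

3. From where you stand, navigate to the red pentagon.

turn left 97°, forward 9.9 m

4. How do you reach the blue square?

blocked — turn left 110°, forward 8.8 m, then turn left 56°, forward 3.9 m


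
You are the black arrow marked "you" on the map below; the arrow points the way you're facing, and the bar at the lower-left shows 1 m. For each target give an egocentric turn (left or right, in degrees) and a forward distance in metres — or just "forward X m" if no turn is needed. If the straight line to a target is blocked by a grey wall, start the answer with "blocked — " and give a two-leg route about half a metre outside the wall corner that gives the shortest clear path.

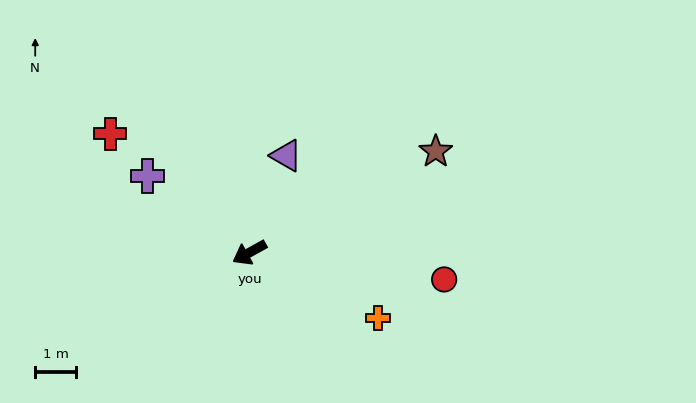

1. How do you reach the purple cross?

turn right 66°, forward 3.1 m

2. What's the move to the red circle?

turn left 143°, forward 4.8 m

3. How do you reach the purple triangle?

turn right 140°, forward 2.5 m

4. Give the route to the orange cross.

turn left 124°, forward 3.5 m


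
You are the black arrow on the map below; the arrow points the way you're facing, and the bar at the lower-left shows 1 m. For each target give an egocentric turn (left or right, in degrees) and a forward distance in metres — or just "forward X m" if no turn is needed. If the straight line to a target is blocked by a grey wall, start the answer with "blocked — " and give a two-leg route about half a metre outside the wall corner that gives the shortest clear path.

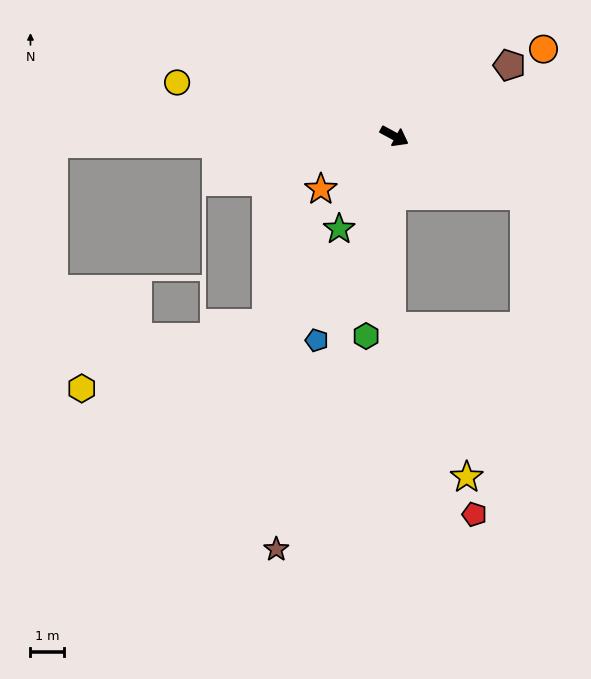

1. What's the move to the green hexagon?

turn right 70°, forward 6.0 m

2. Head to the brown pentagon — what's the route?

turn left 60°, forward 4.0 m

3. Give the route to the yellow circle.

turn right 165°, forward 6.6 m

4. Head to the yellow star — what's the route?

blocked — turn right 62°, forward 5.6 m, then turn left 27°, forward 5.0 m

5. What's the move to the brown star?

turn right 78°, forward 12.7 m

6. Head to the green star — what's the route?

turn right 92°, forward 3.2 m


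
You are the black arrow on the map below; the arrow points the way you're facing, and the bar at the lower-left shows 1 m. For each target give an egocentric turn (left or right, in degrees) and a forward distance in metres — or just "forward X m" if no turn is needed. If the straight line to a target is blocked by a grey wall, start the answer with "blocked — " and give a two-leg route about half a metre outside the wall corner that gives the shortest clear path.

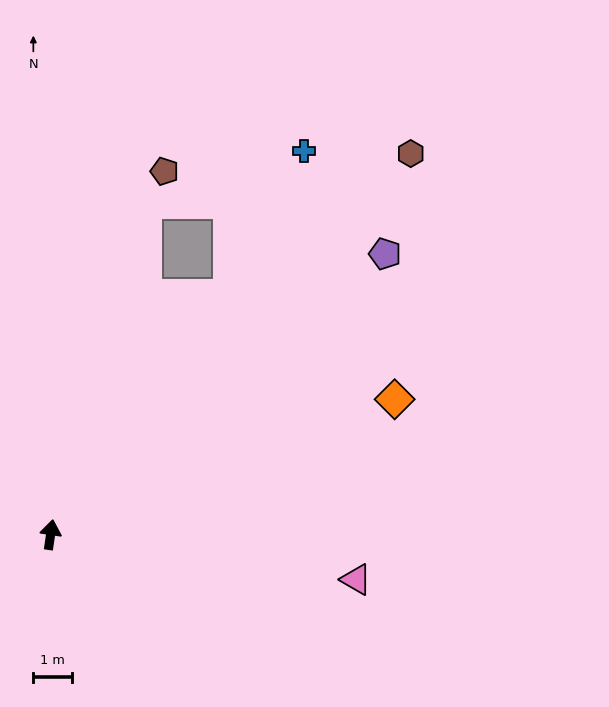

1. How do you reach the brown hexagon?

turn right 35°, forward 13.7 m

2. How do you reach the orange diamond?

turn right 60°, forward 9.6 m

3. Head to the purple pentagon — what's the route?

turn right 42°, forward 11.4 m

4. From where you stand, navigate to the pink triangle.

turn right 90°, forward 8.0 m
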